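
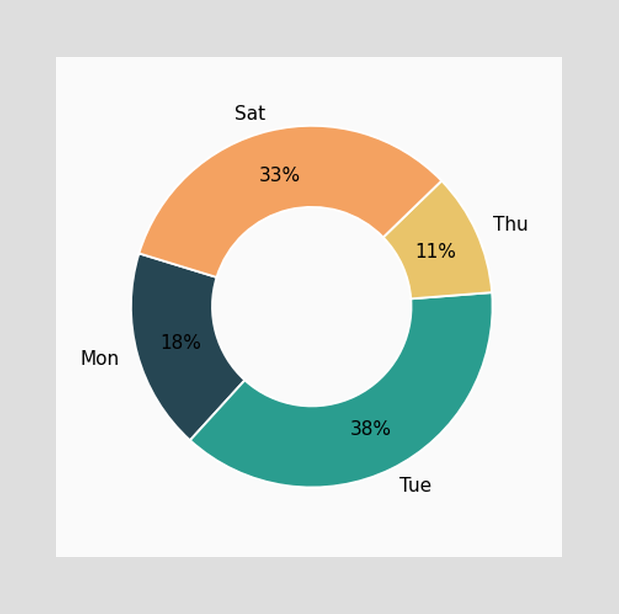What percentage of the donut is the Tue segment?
38%

The Tue segment takes up 38% of the ring.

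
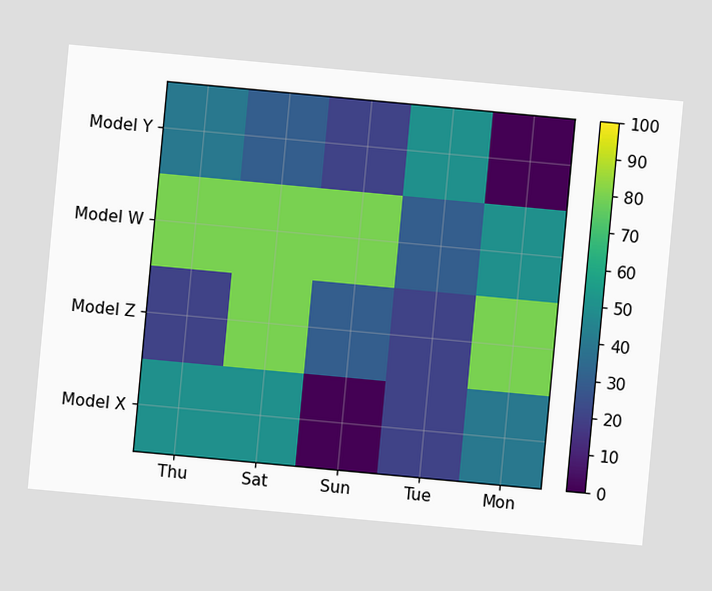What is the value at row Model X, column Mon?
40

The chart is tilted about 5° clockwise. Matching cell (Model X, Mon) against the colorbar gives 40.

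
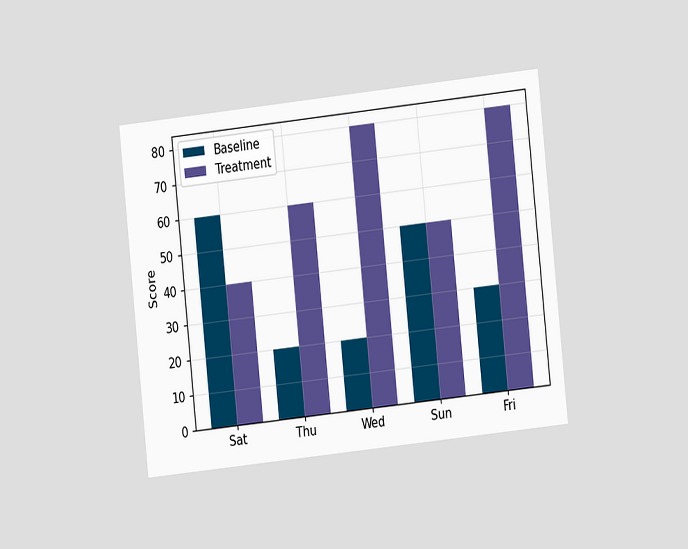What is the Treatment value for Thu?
60

The chart is tilted about 6° counter-clockwise and viewed at a slight angle. The Treatment bar at Thu reaches 60 on the y-axis.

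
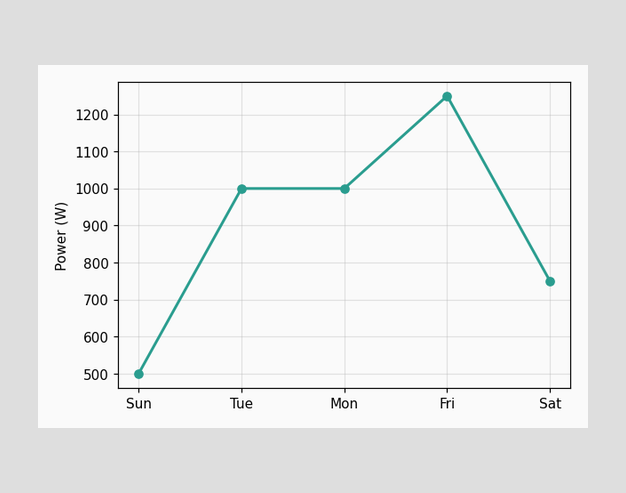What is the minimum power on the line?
500W

The lowest point is at Sun, and reading across to the y-axis gives 500W.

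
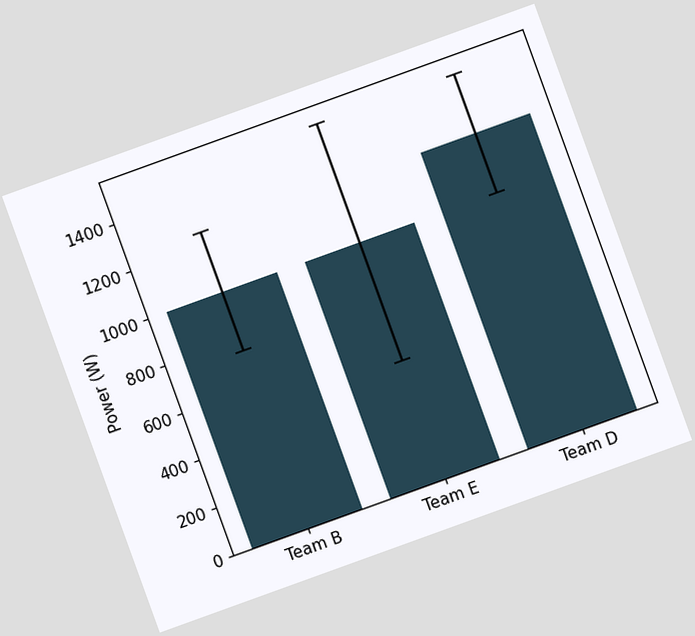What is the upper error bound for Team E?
The chart is tilted about 20° counter-clockwise. The Team E bar's upper whisker reaches 1500W.

1500W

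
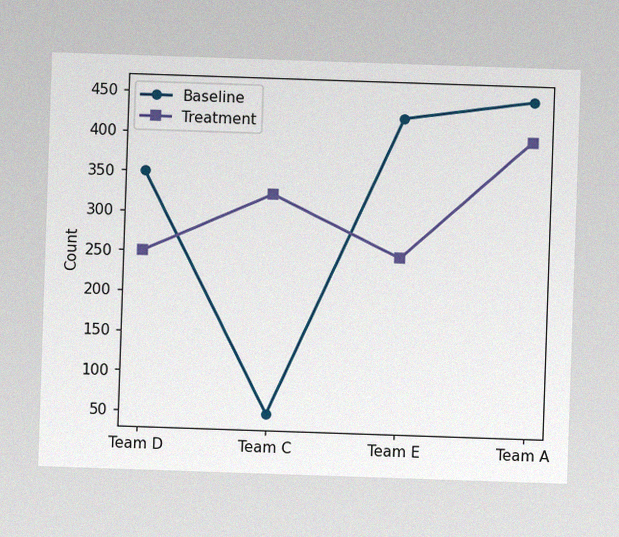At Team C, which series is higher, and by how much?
The image has some photo noise and uneven lighting. At Team C, Treatment sits above the other line by 275.

Treatment, by 275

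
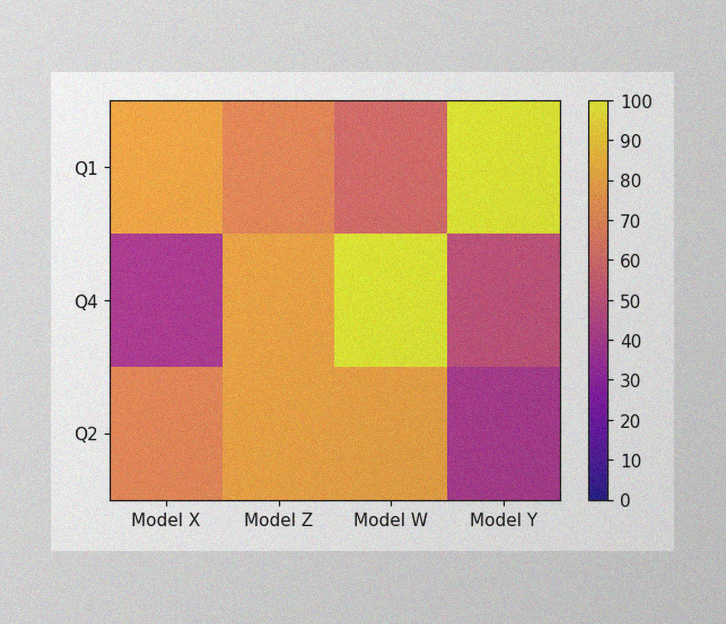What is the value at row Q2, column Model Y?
40

The image has some photo noise and uneven lighting. Matching cell (Q2, Model Y) against the colorbar gives 40.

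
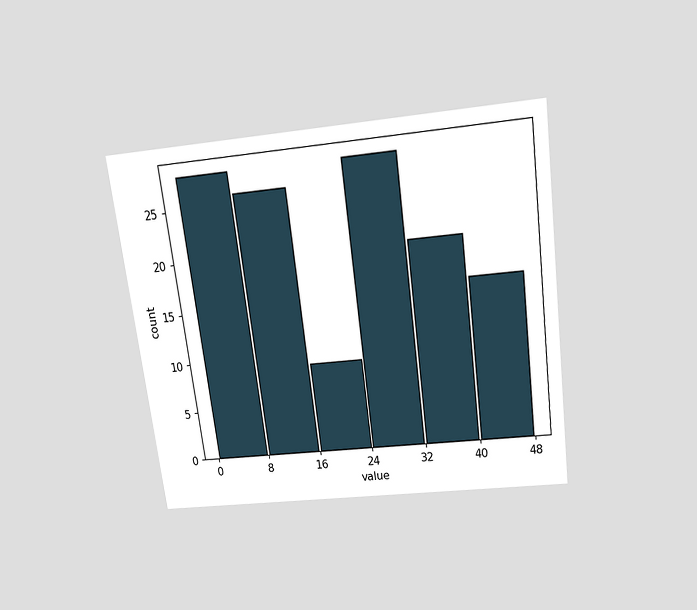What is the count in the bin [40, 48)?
The chart is tilted about 7° counter-clockwise and viewed slightly from above. The [40, 48) bin has height 16.

16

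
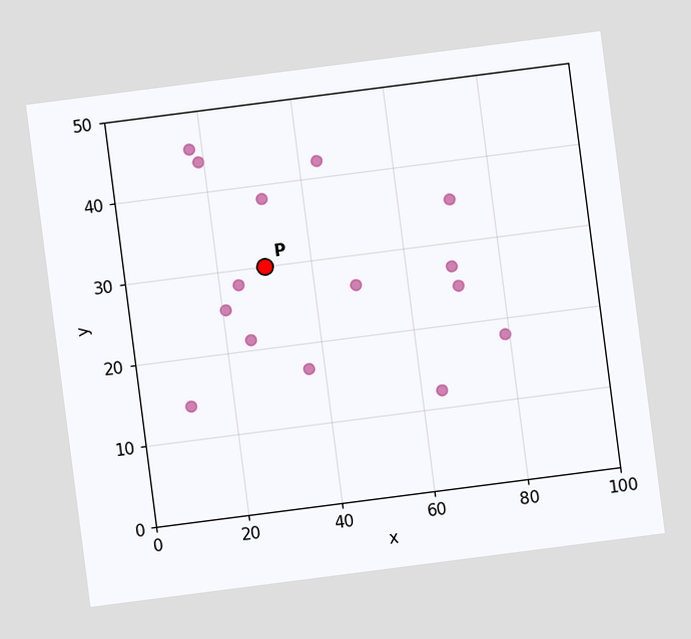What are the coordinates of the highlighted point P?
The chart is tilted about 7° counter-clockwise. Following the gridlines from P to each axis, P sits at (30, 30).

(30, 30)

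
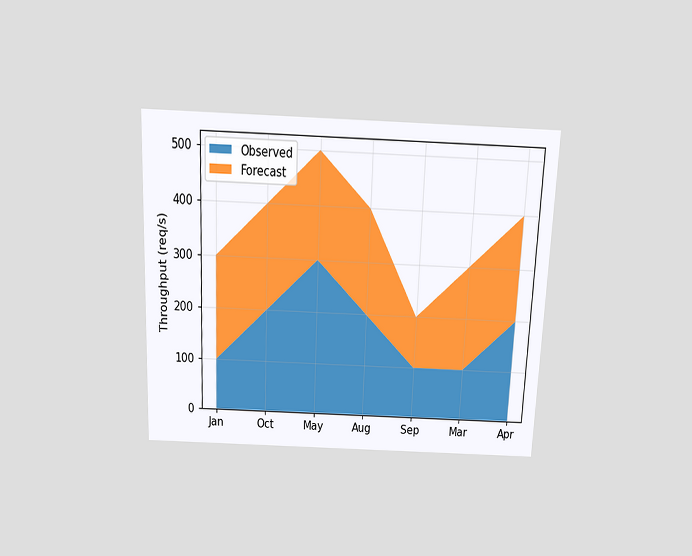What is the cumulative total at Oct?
The chart is tilted about 2° clockwise and viewed slightly from above. The stacked total at Oct reaches 400req/s.

400req/s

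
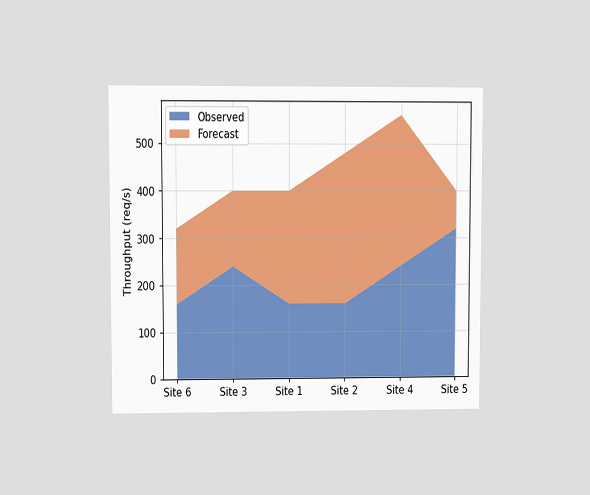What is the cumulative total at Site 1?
The chart is viewed at a slight angle. The stacked total at Site 1 reaches 400req/s.

400req/s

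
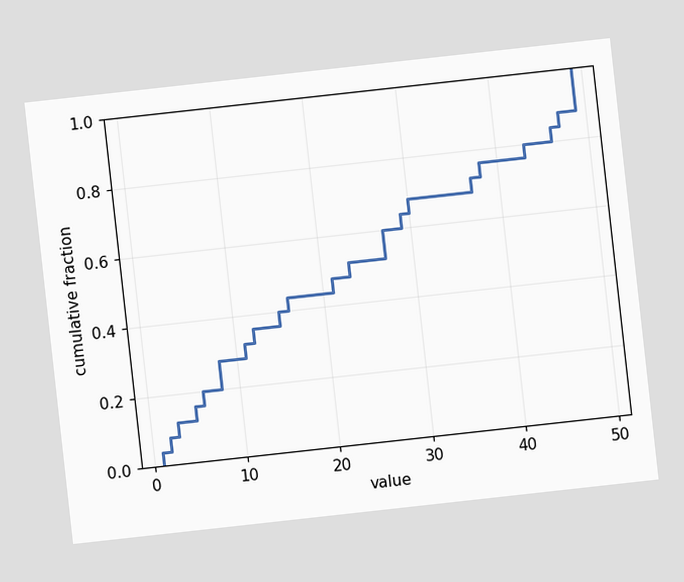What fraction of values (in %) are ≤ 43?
80%

The chart is tilted about 6° counter-clockwise. At x=43 the ECDF step is at 80%.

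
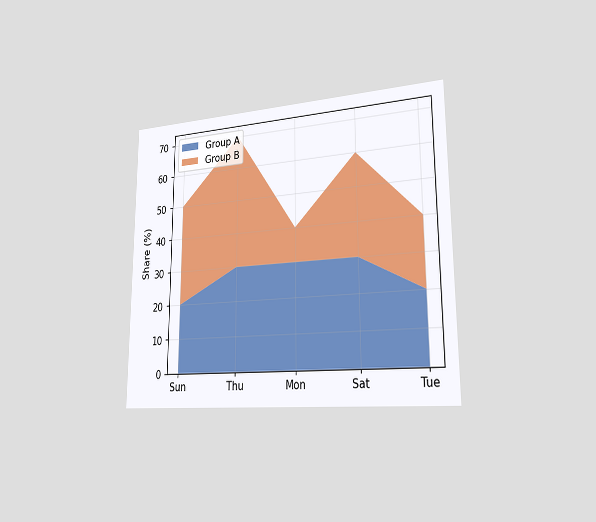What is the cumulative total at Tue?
The chart is viewed slightly from the right. The stacked total at Tue reaches 40%.

40%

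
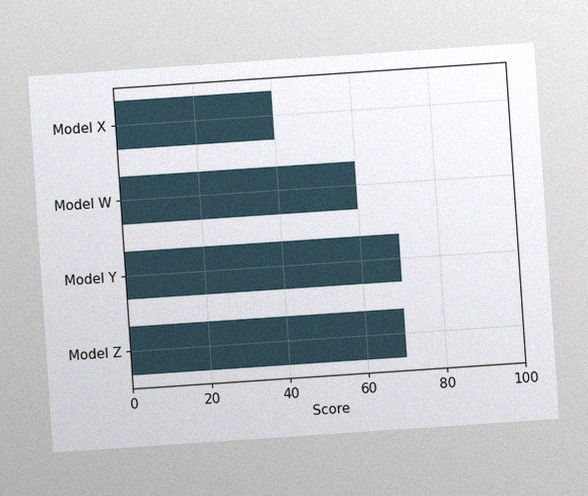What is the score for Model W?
60

The chart is tilted about 4° counter-clockwise, with some photo noise. Reading along the chart's x-axis, the Model W bar reaches 60.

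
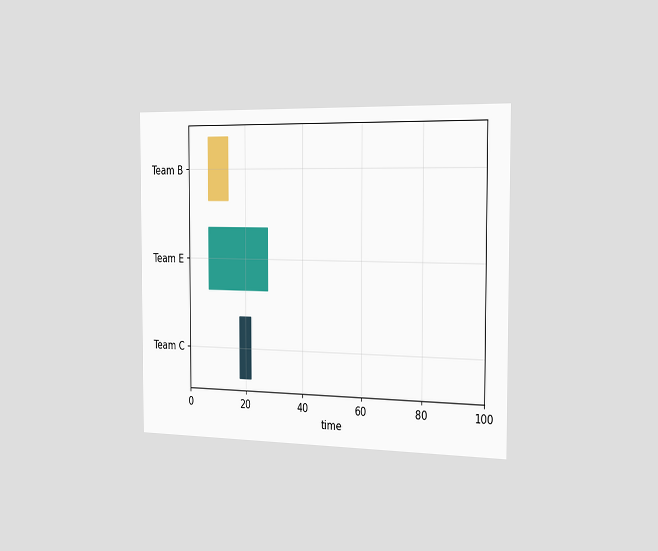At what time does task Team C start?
The chart is viewed slightly from the right. The Team C bar begins at t=18.

18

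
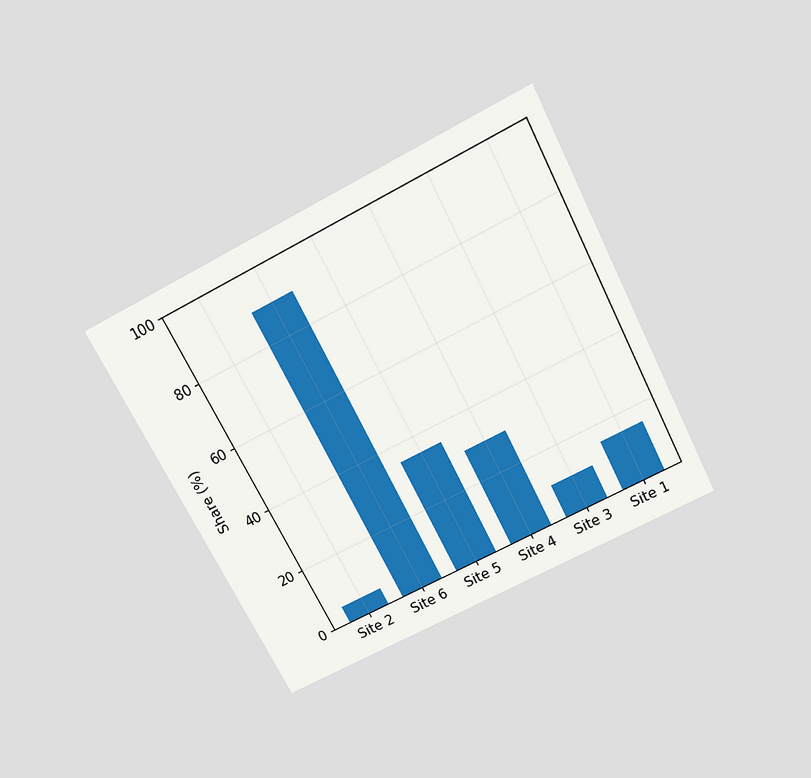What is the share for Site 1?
The chart is tilted about 27° counter-clockwise and viewed slightly from above. Reading along the chart's y-axis, the Site 1 bar reaches 15%.

15%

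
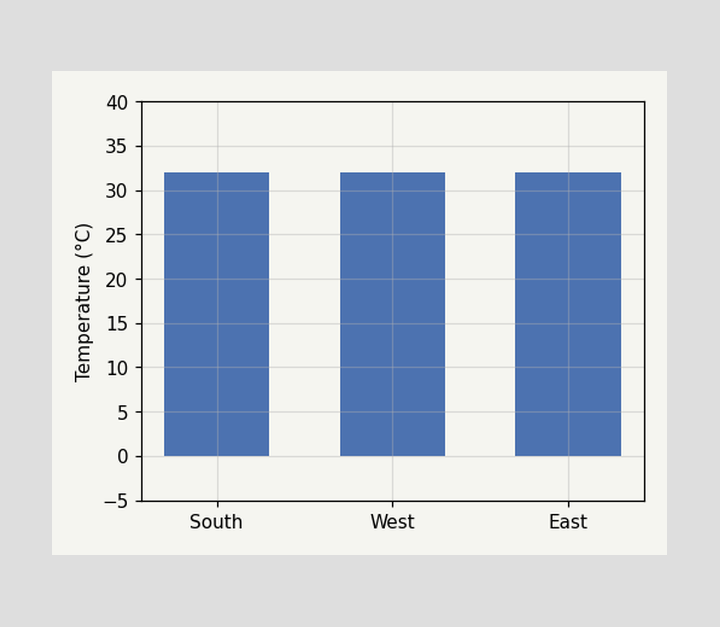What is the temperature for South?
32°C

Reading along the chart's y-axis, the South bar reaches 32°C.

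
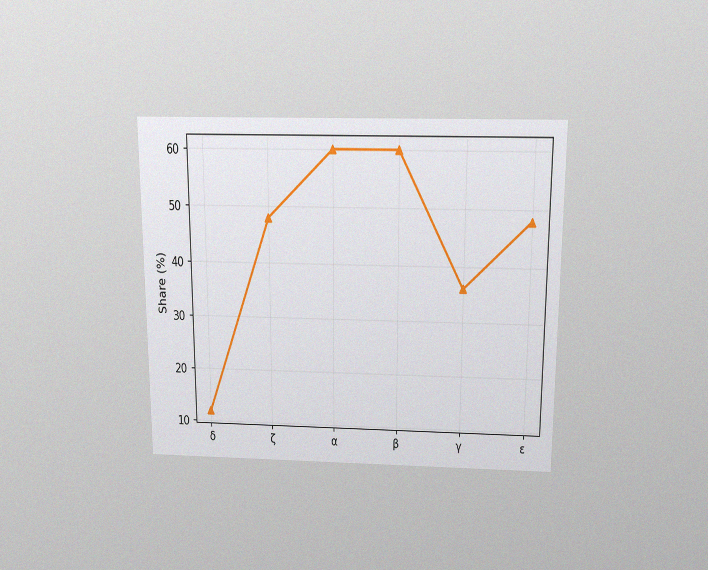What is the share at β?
The chart is viewed slightly from above, with some photo noise. At β, the line is at 60%.

60%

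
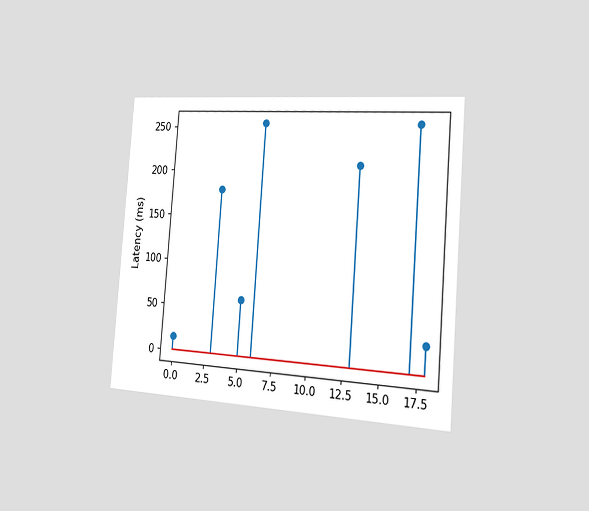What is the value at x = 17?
The chart is tilted about 4° clockwise and viewed slightly from the right. The stem at x=17 reaches 255ms.

255ms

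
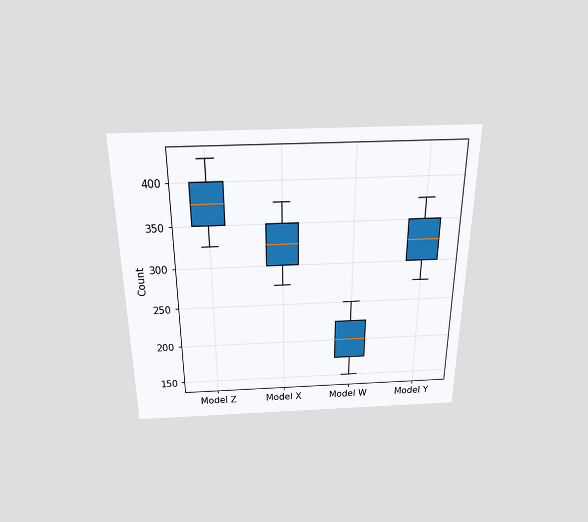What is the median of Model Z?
The chart is viewed slightly from above. The median line in the Model Z box sits at 375.

375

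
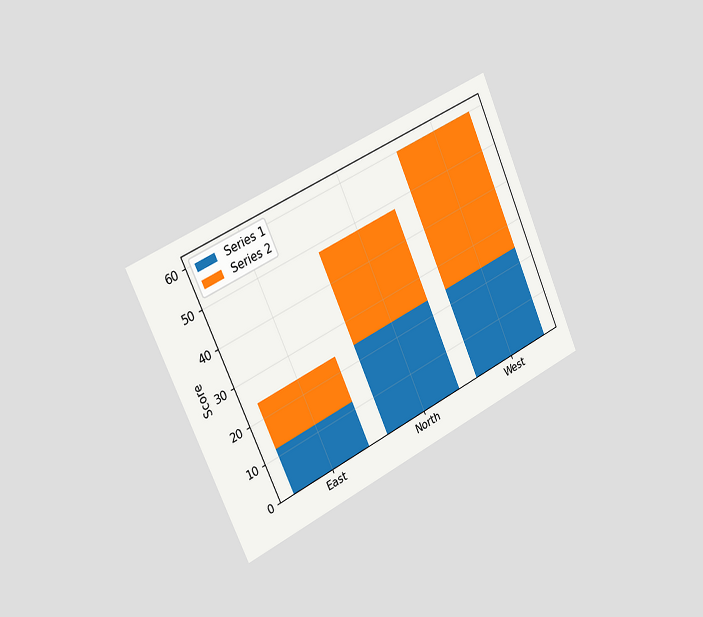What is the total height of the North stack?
48

The chart is tilted about 24° counter-clockwise and viewed slightly from the left. The North stack's top reaches 48 on the y-axis.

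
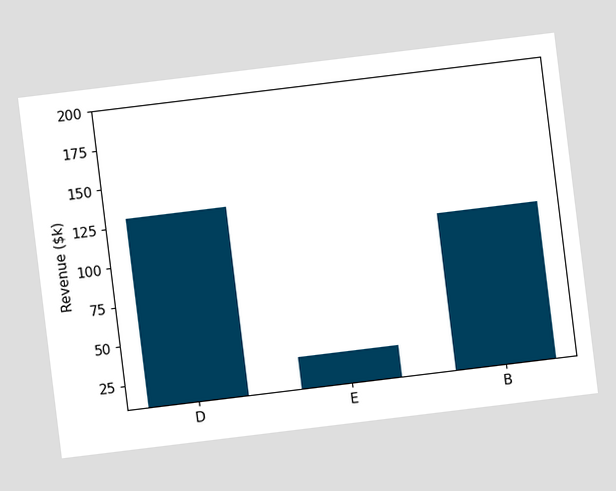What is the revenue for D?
$130k

The chart is tilted about 7° counter-clockwise. Reading along the chart's y-axis, the D bar reaches $130k.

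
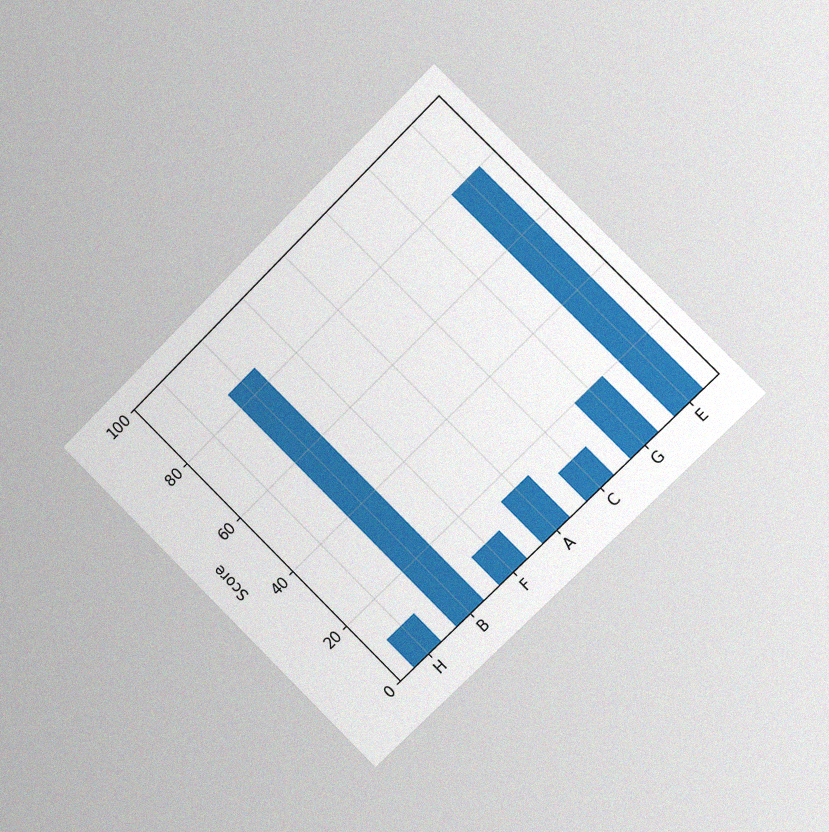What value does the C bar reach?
10

The chart is tilted about 45° counter-clockwise and viewed slightly from the right, with some photo noise. Reading along the chart's y-axis, the C bar reaches 10.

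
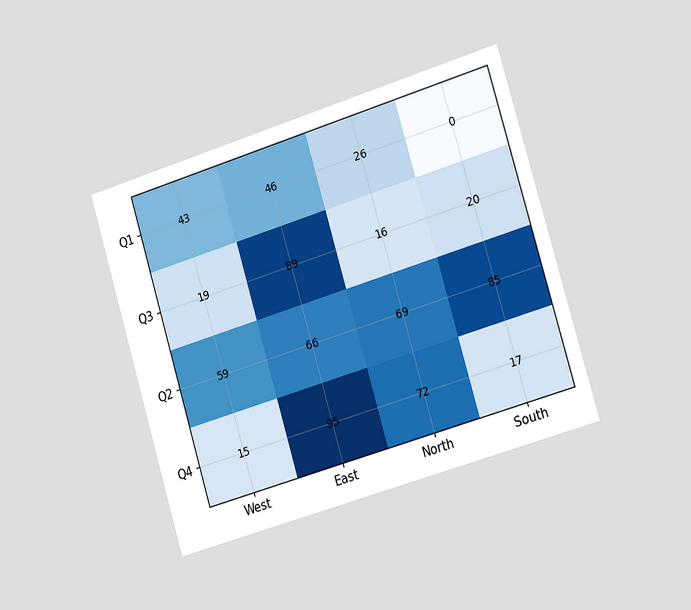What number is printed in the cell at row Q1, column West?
The chart is tilted about 17° counter-clockwise and viewed slightly from the right. The (Q1, West) cell reads 43.

43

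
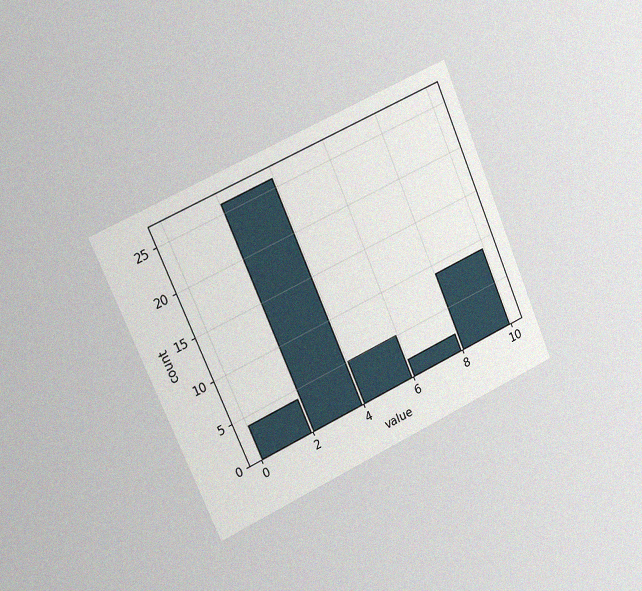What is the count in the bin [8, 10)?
9

The chart is tilted about 23° counter-clockwise and viewed slightly from the left, with some photo noise. The [8, 10) bin has height 9.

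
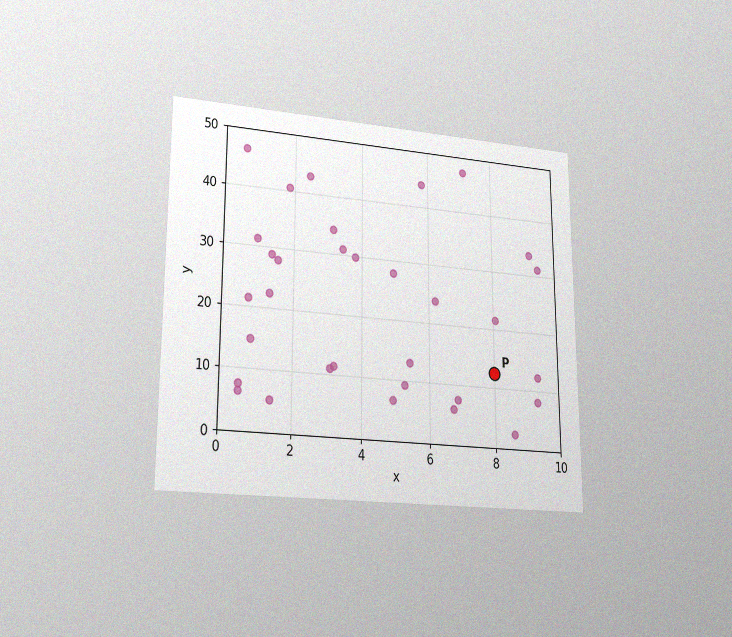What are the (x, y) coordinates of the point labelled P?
The chart is viewed at a slight angle, with some photo noise. Following the gridlines from P to each axis, P sits at (8, 12.5).

(8, 12.5)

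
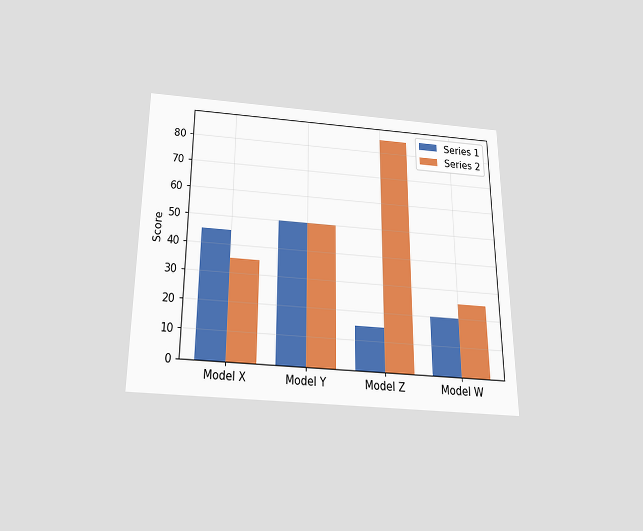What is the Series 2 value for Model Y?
50

The chart is viewed slightly from below. The Series 2 bar at Model Y reaches 50 on the y-axis.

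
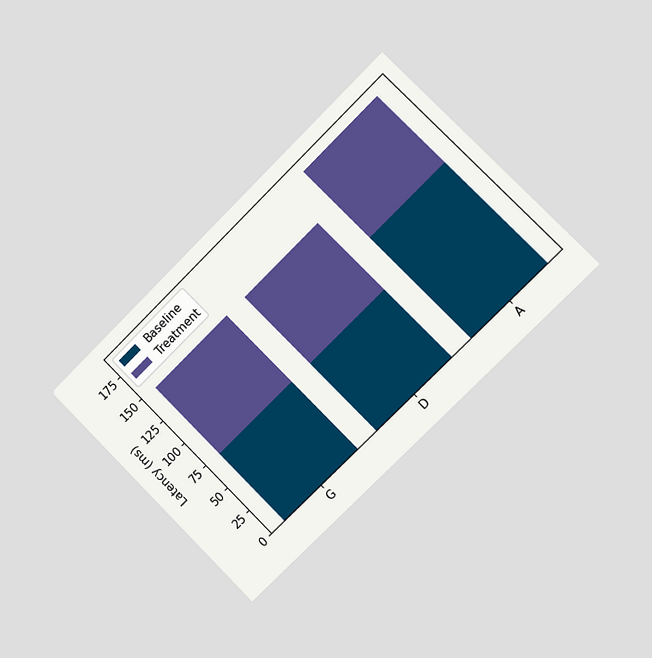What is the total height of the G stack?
148ms

The chart is tilted about 45° counter-clockwise and viewed slightly from the right. The G stack's top reaches 148ms on the y-axis.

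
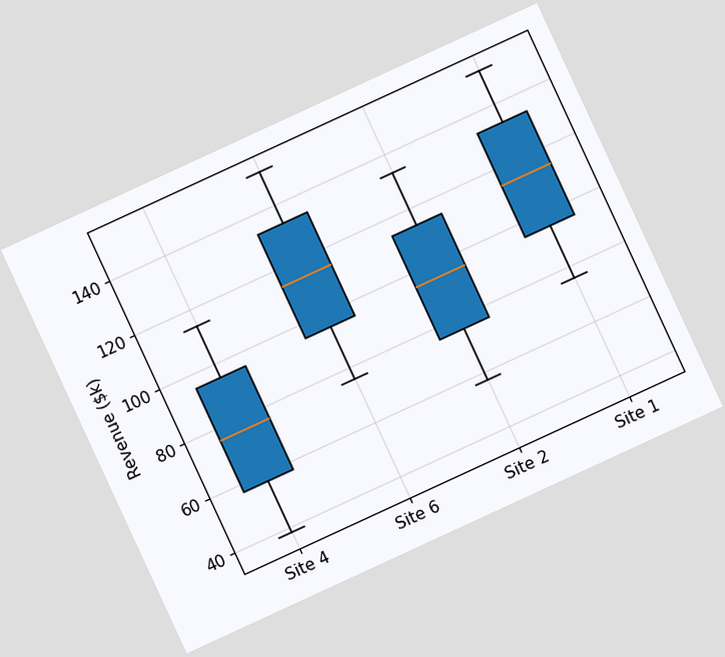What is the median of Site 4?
$76k

The chart is tilted about 25° counter-clockwise. The median line in the Site 4 box sits at $76k.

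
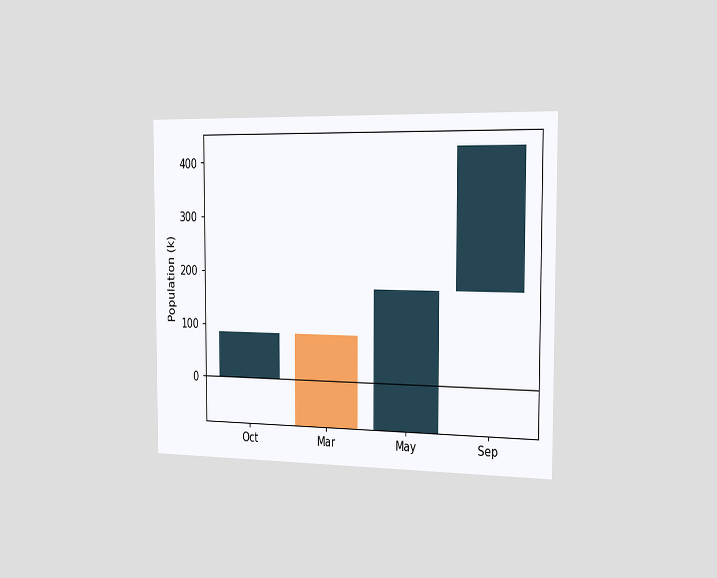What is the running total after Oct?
85k

The chart is viewed slightly from the right. After Oct the running total reaches 85k.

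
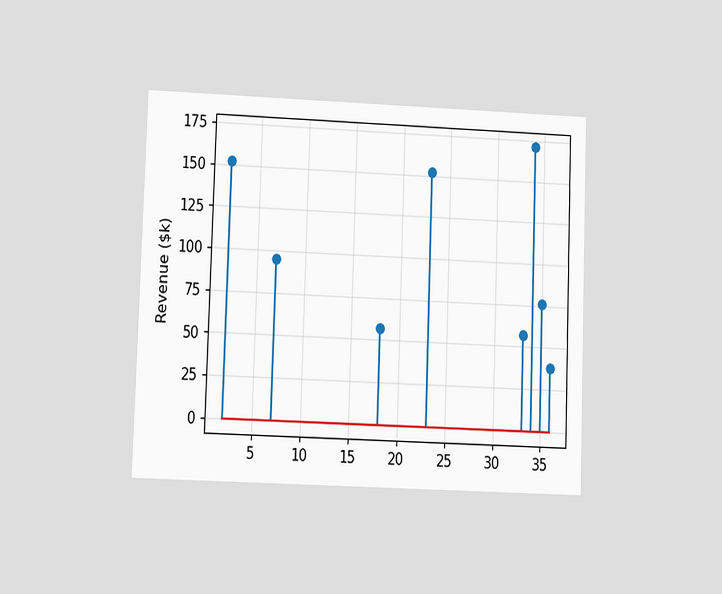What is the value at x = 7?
The chart is viewed at a slight angle. The stem at x=7 reaches $95k.

$95k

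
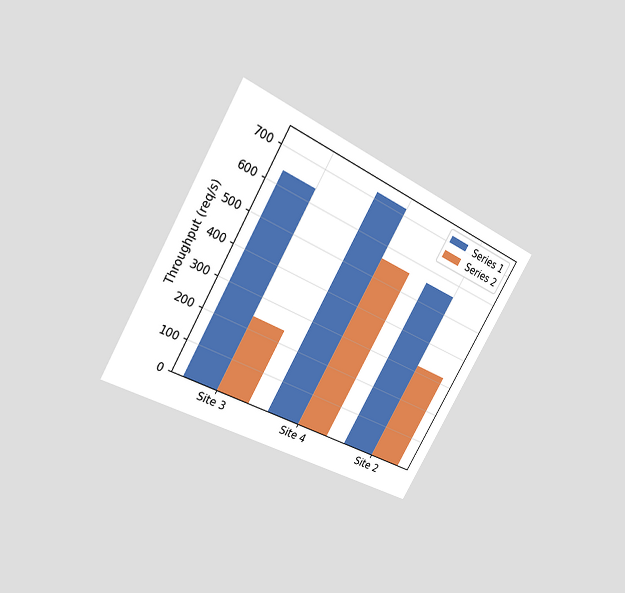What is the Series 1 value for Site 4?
The chart is tilted about 30° clockwise and viewed at a slight angle. The Series 1 bar at Site 4 reaches 720req/s on the y-axis.

720req/s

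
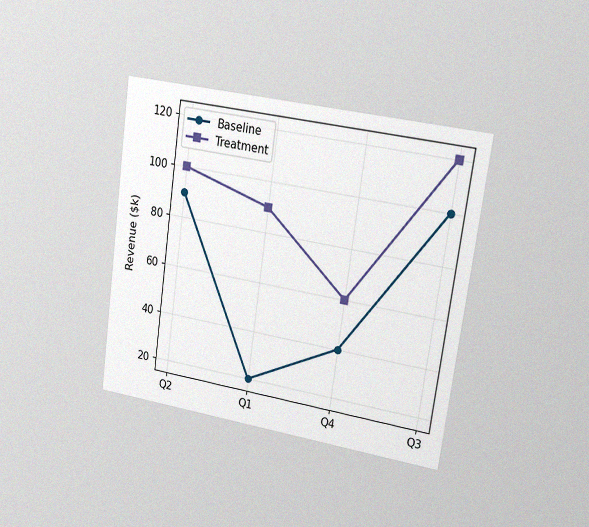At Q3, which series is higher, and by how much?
The chart is tilted about 8° clockwise and viewed slightly from the right, with some photo noise. At Q3, Treatment sits above the other line by $20k.

Treatment, by $20k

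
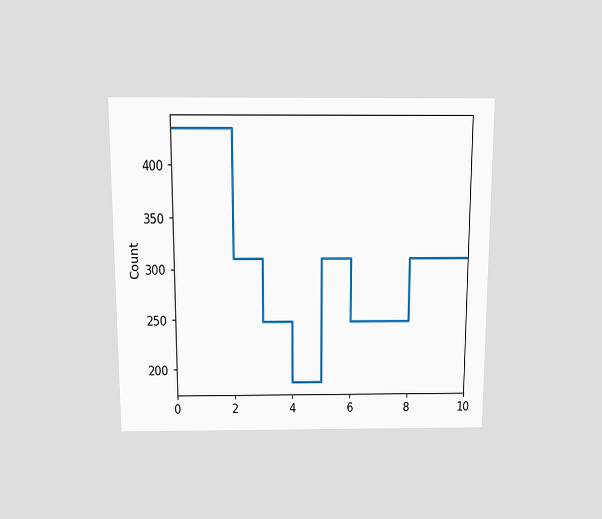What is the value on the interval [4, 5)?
The chart is viewed slightly from above. On [4, 5) the step sits at 186.

186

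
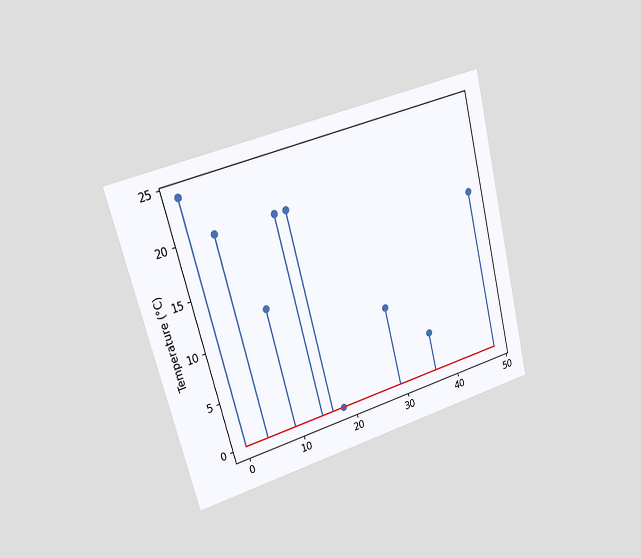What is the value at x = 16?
20°C

The chart is tilted about 15° counter-clockwise and viewed slightly from the left. The stem at x=16 reaches 20°C.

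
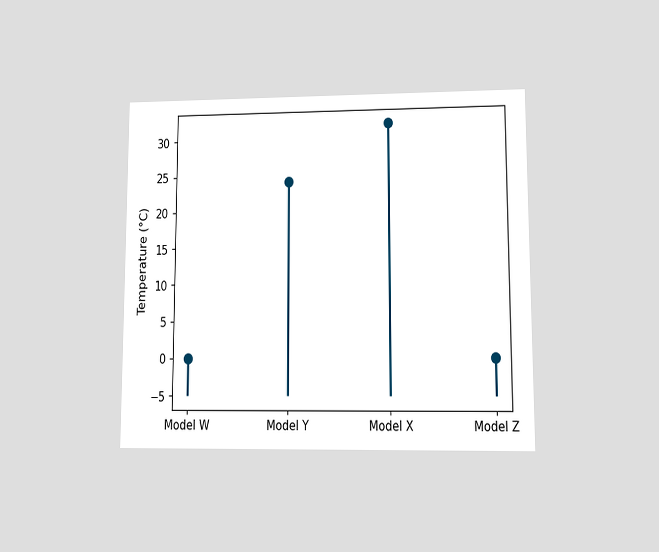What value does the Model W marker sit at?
The chart is viewed at a slight angle. The Model W marker sits at 0°C.

0°C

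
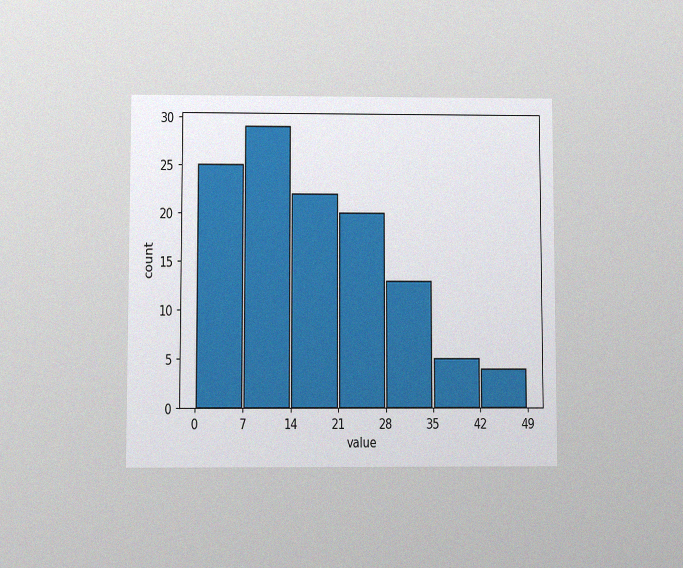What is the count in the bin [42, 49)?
The chart is viewed at a slight angle, with some photo noise. The [42, 49) bin has height 4.

4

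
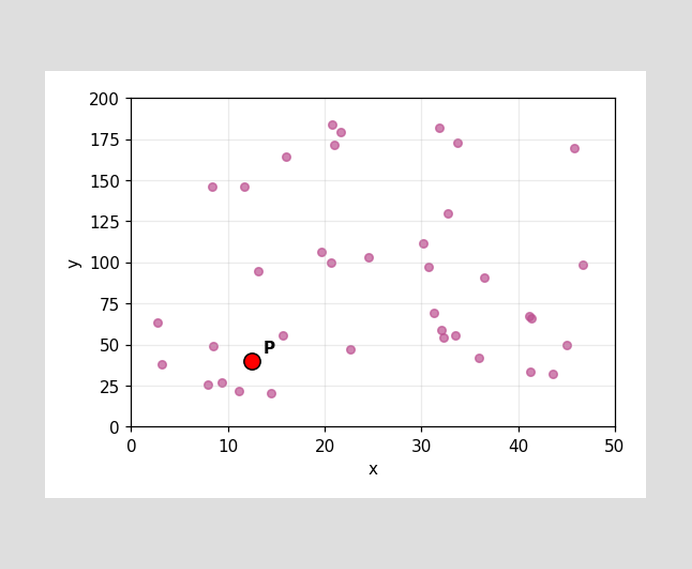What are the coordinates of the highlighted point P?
Following the gridlines from P to each axis, P sits at (12.5, 40).

(12.5, 40)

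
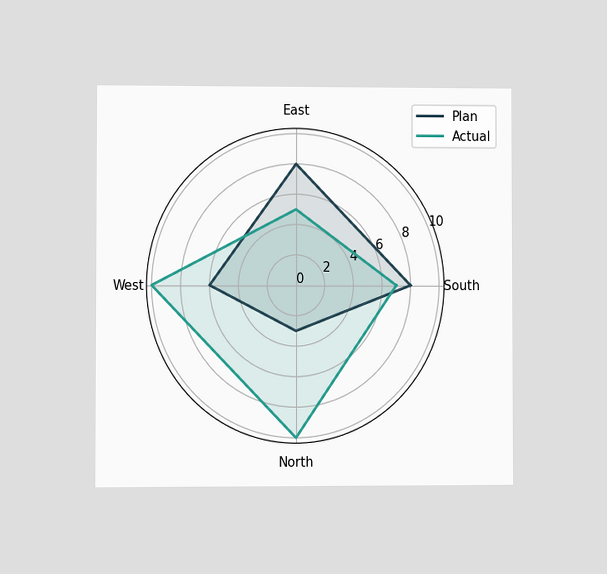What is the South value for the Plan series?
The chart is viewed at a slight angle. On the South axis, Plan reaches 8.

8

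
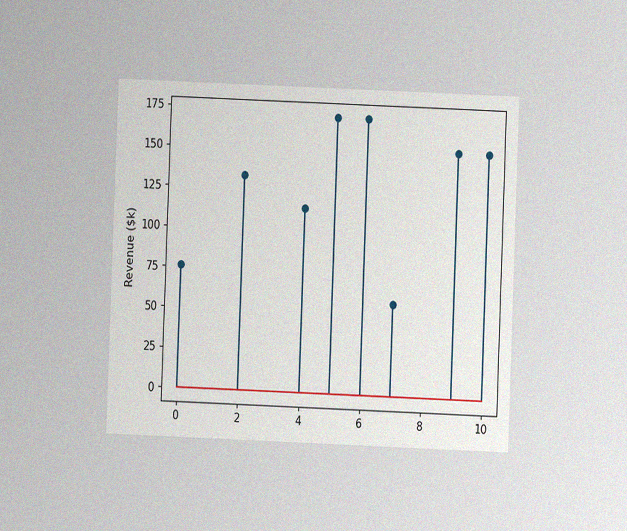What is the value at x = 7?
$57k

The chart is tilted about 2° clockwise and viewed at a slight angle, with some photo noise. The stem at x=7 reaches $57k.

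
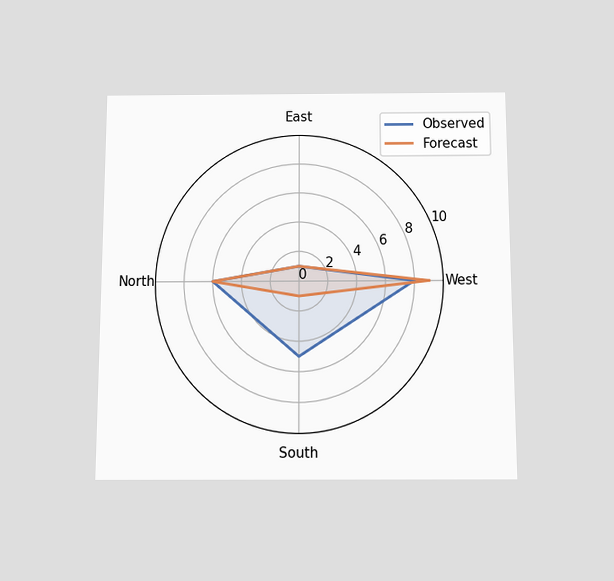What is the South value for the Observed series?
5

The chart is viewed slightly from below. On the South axis, Observed reaches 5.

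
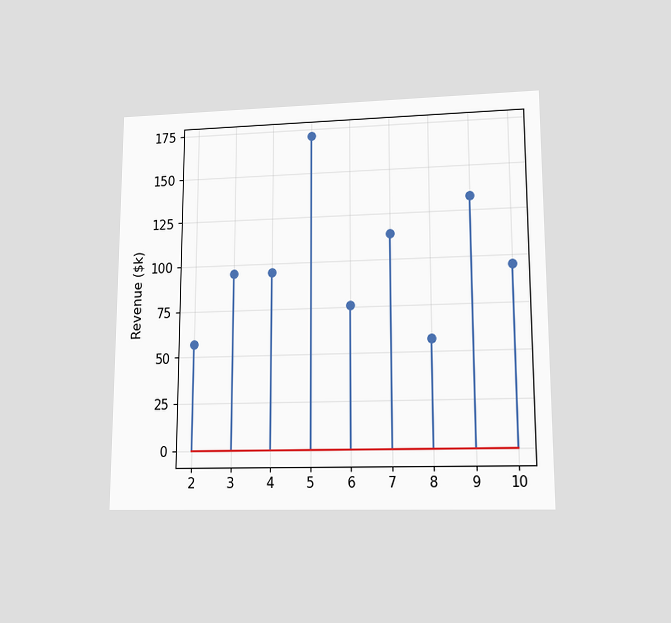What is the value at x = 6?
The chart is viewed at a slight angle. The stem at x=6 reaches $76k.

$76k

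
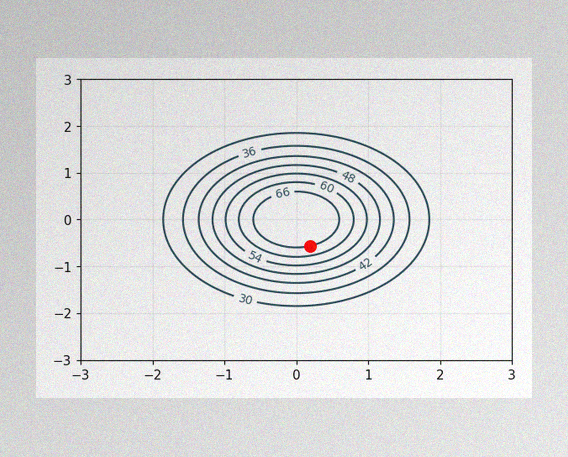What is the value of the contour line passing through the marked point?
66

The image has some photo noise and uneven lighting. The marked point sits on the contour labelled 66.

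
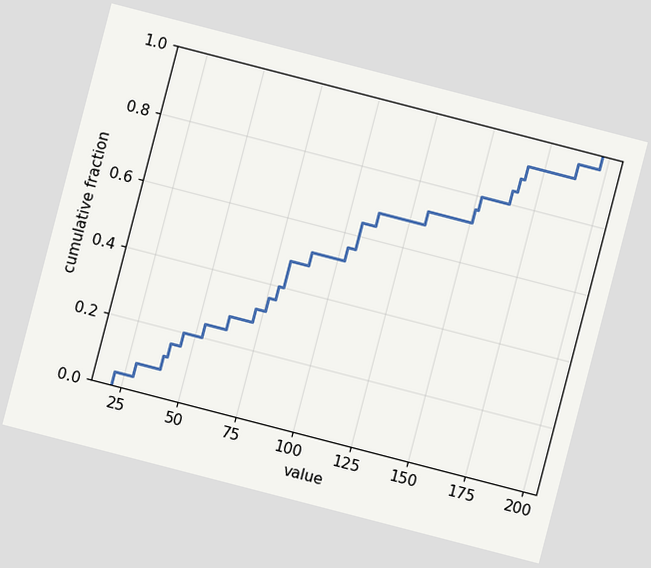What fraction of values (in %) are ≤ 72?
The chart is tilted about 15° clockwise. At x=72 the ECDF step is at 32%.

32%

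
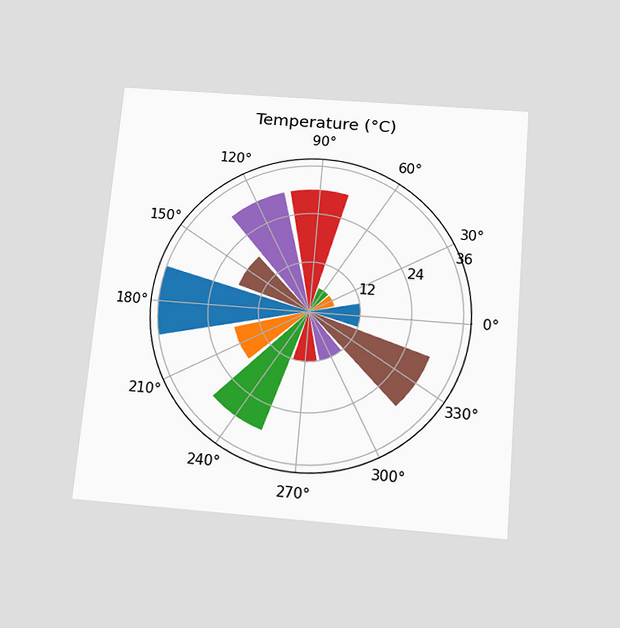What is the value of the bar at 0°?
12°C

The chart is tilted about 5° clockwise and viewed slightly from below. The bar at 0° reaches 12°C on the radial axis.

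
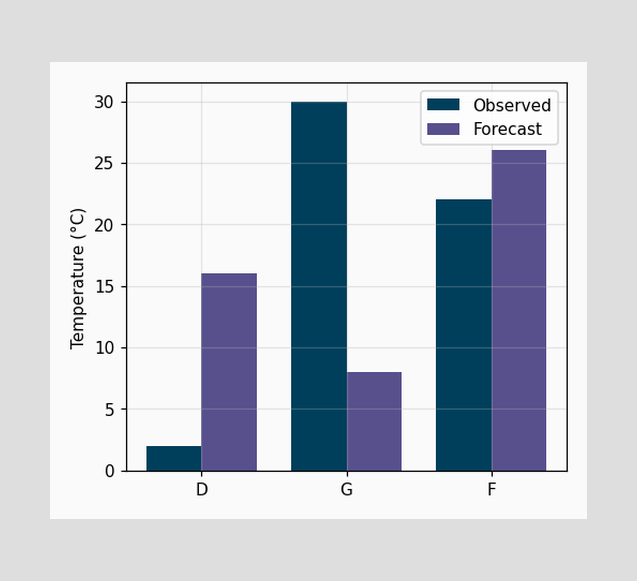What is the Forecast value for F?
The Forecast bar at F reaches 26°C on the y-axis.

26°C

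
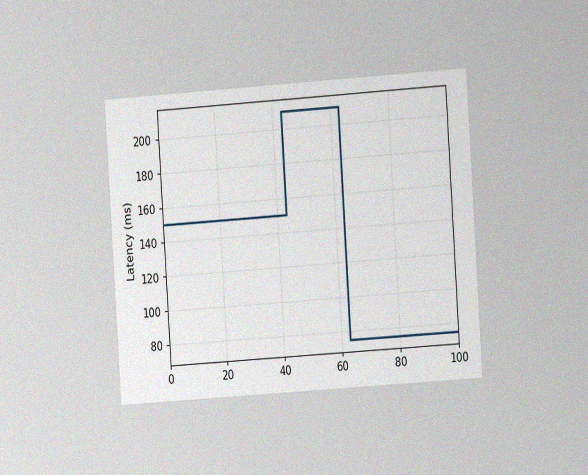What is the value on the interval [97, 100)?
75ms

The chart is tilted about 4° counter-clockwise and viewed slightly from the right, with some photo noise. On [97, 100) the step sits at 75ms.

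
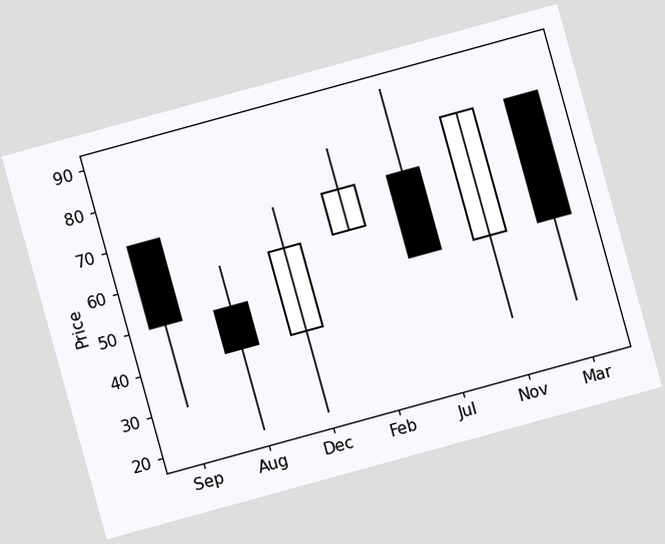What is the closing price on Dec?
60

The chart is tilted about 15° counter-clockwise. The Dec candle closes at 60.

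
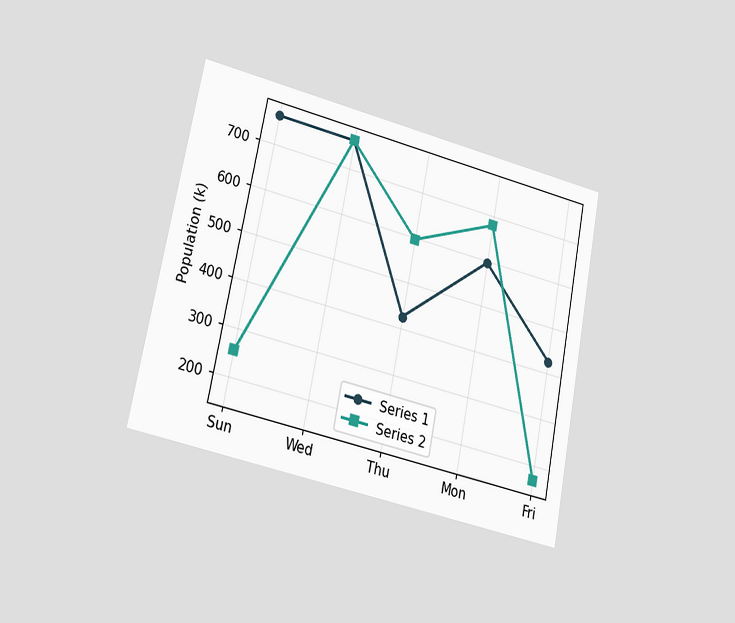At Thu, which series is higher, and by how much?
Series 2, by 170k

The chart is tilted about 11° clockwise and viewed at a slight angle. At Thu, Series 2 sits above the other line by 170k.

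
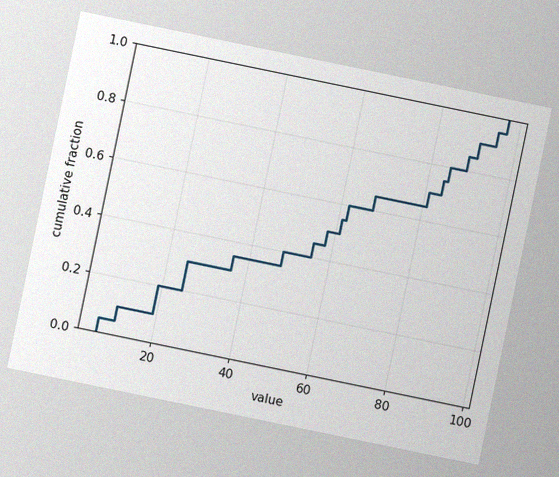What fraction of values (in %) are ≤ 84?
The chart is tilted about 12° clockwise, with some photo noise. At x=84 the ECDF step is at 75%.

75%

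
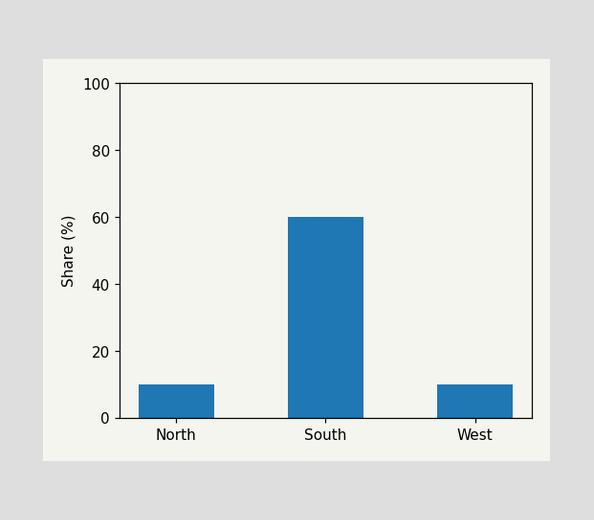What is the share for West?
10%

Reading along the chart's y-axis, the West bar reaches 10%.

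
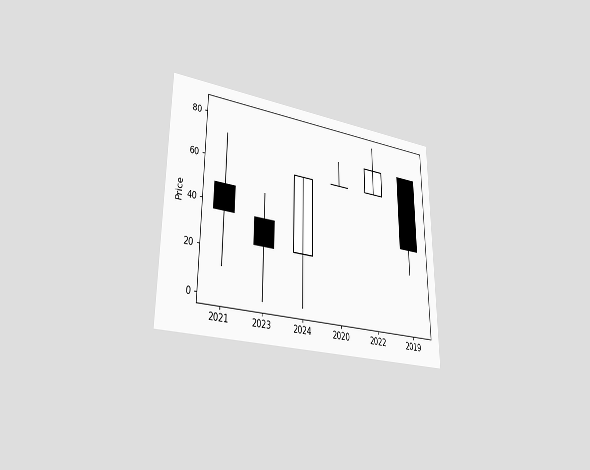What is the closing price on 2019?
The chart is viewed slightly from the left. The 2019 candle closes at 36.

36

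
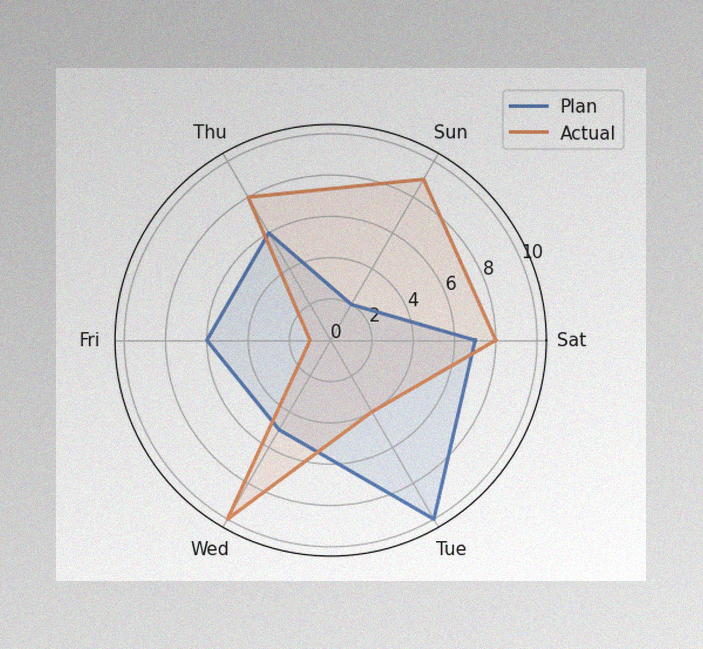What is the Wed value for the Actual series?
10

The image has some photo noise and uneven lighting. On the Wed axis, Actual reaches 10.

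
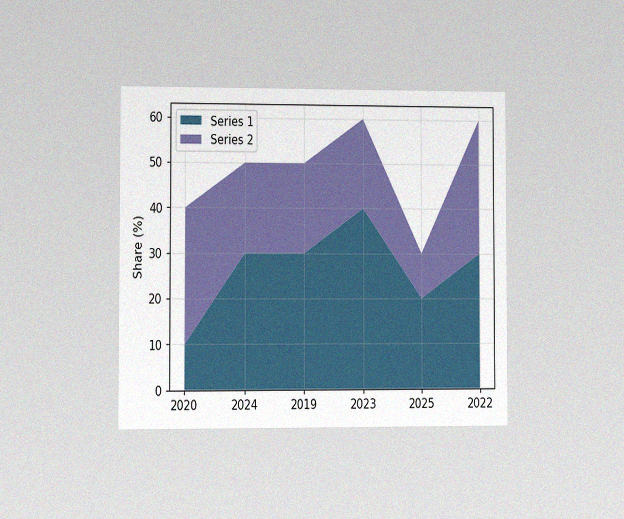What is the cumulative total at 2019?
The chart is viewed at a slight angle, with some photo noise. The stacked total at 2019 reaches 50%.

50%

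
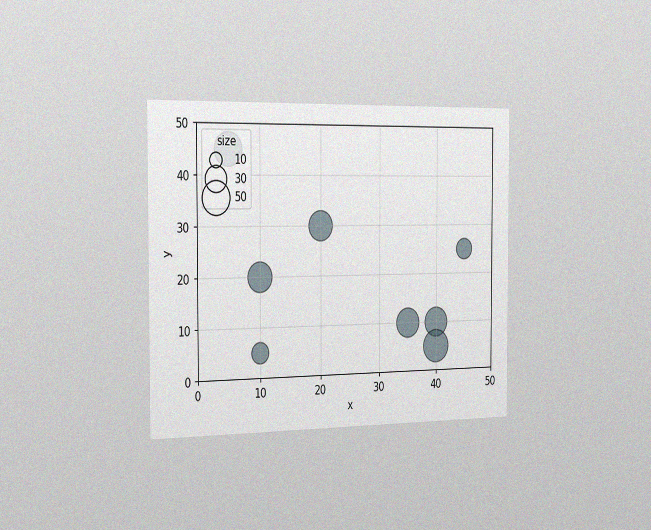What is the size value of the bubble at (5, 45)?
50

The chart is viewed slightly from the left, with some photo noise. Matching the bubble at (5, 45) against the size legend gives 50.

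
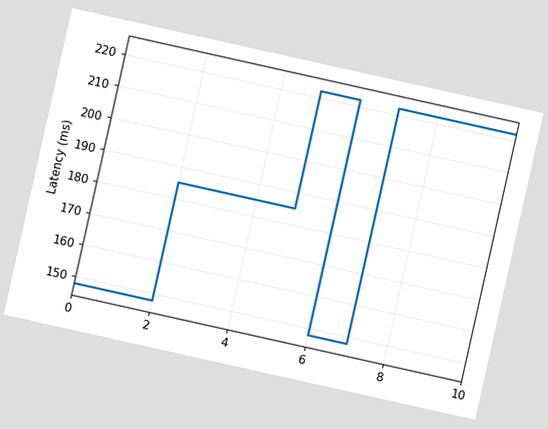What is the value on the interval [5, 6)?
222ms

The chart is tilted about 13° clockwise. On [5, 6) the step sits at 222ms.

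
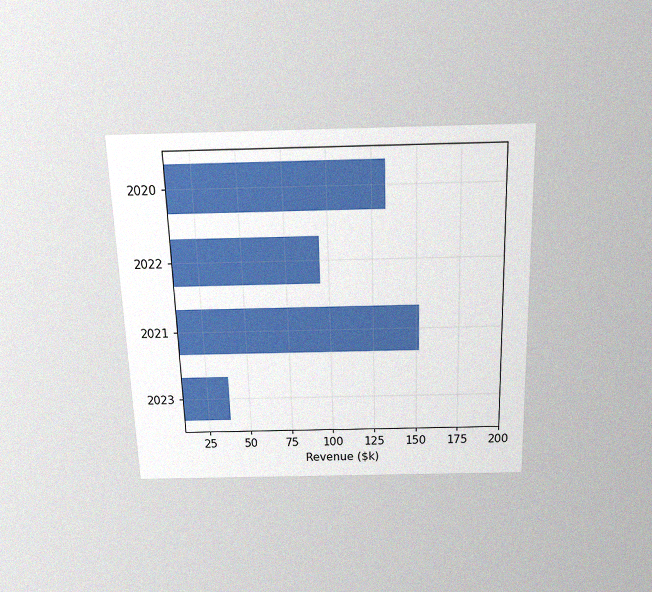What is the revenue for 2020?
The chart is viewed slightly from above, with some photo noise. Reading along the chart's x-axis, the 2020 bar reaches $133k.

$133k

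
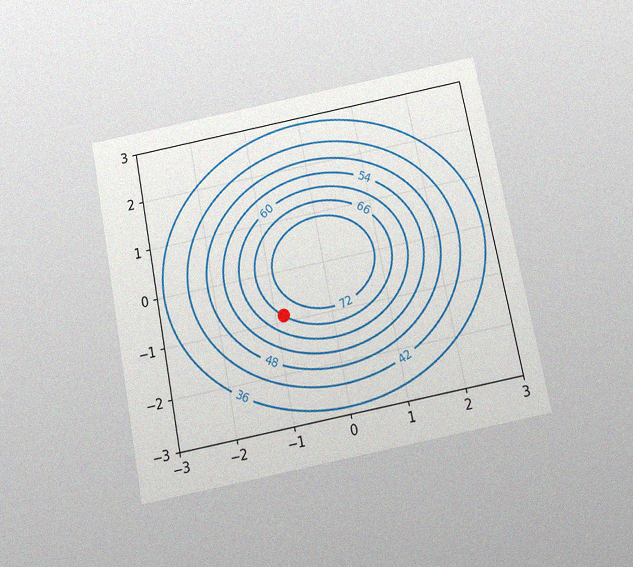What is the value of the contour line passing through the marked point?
66

The chart is tilted about 11° counter-clockwise and viewed slightly from below, with some photo noise. The marked point sits on the contour labelled 66.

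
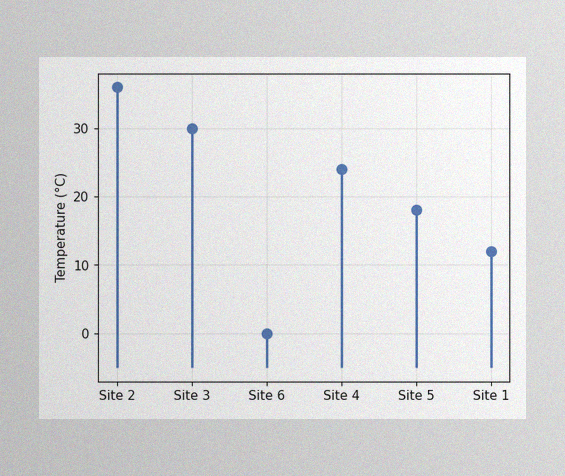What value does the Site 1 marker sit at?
12°C

The image has some photo noise and uneven lighting. The Site 1 marker sits at 12°C.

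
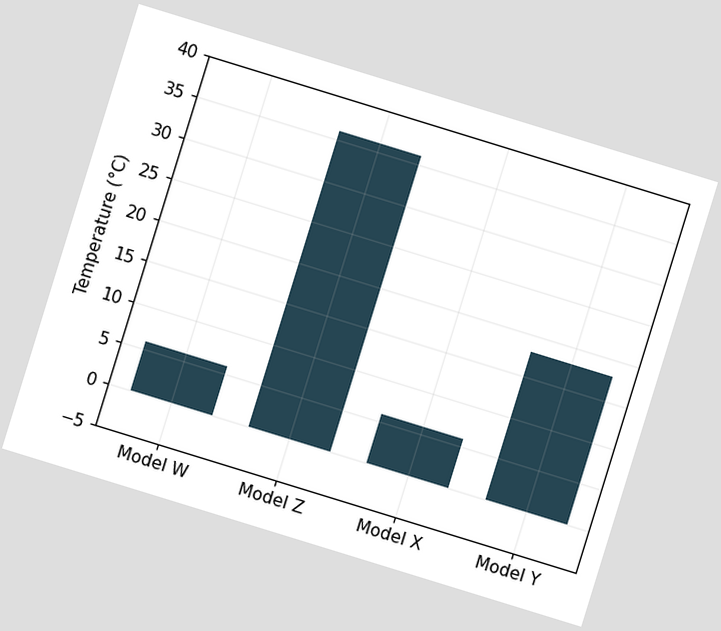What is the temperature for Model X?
6°C

The chart is tilted about 17° clockwise. Reading along the chart's y-axis, the Model X bar reaches 6°C.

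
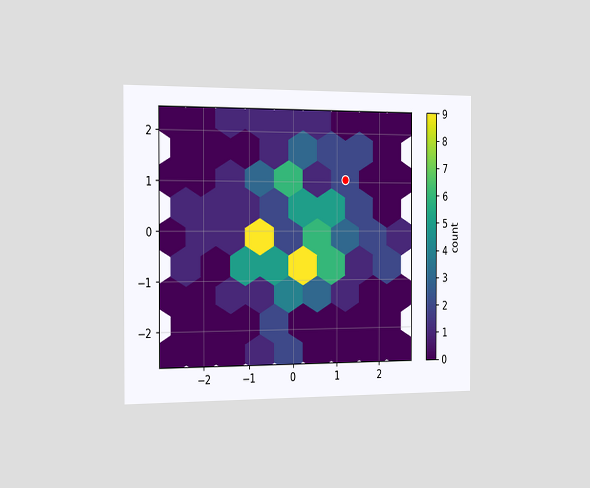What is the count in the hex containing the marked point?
The chart is viewed slightly from the left. The marked hex reads 2 on the colorbar.

2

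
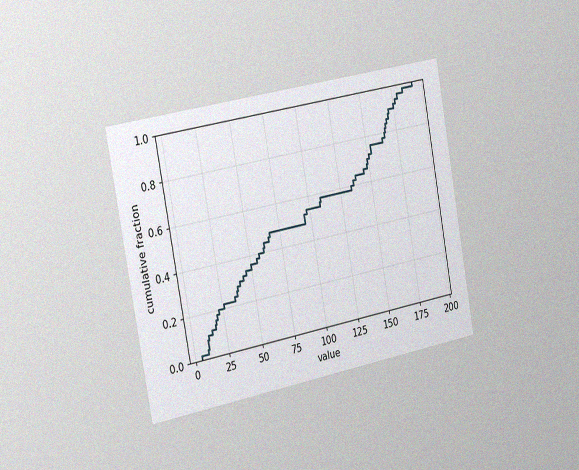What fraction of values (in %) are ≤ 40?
The chart is tilted about 10° counter-clockwise and viewed slightly from the left, with some photo noise. At x=40 the ECDF step is at 30%.

30%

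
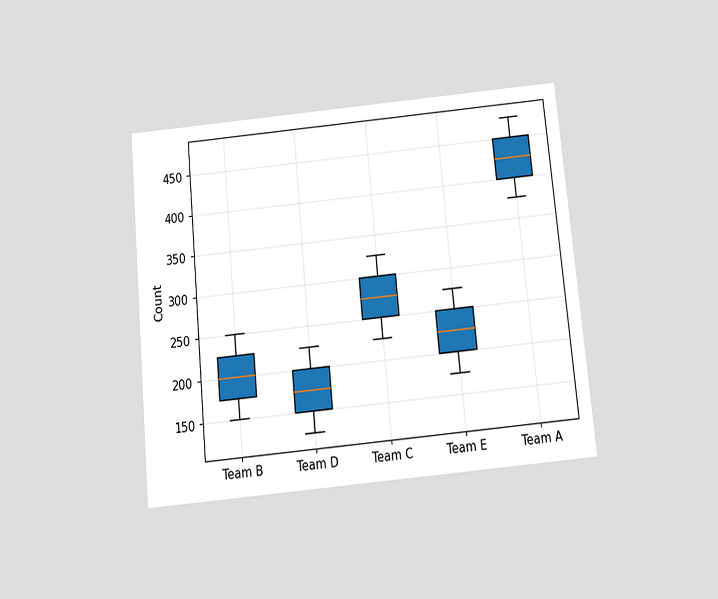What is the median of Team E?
The chart is tilted about 5° counter-clockwise and viewed slightly from below. The median line in the Team E box sits at 225.

225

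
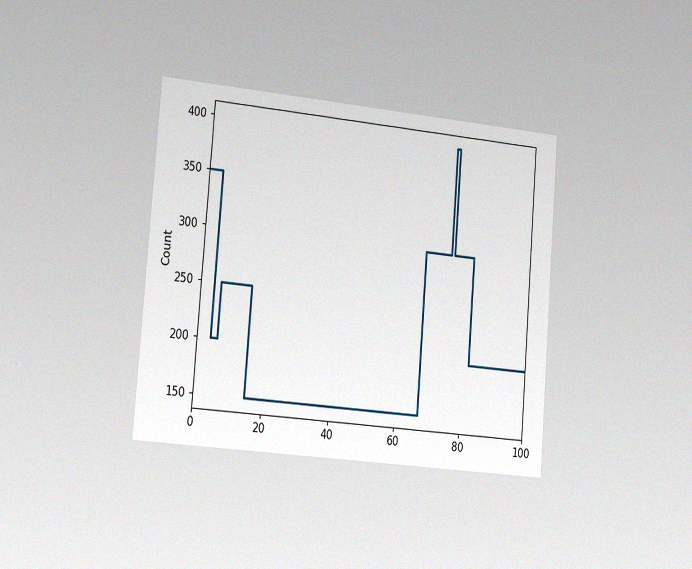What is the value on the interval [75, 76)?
The chart is tilted about 5° clockwise and viewed slightly from the left, with some photo noise. On [75, 76) the step sits at 400.

400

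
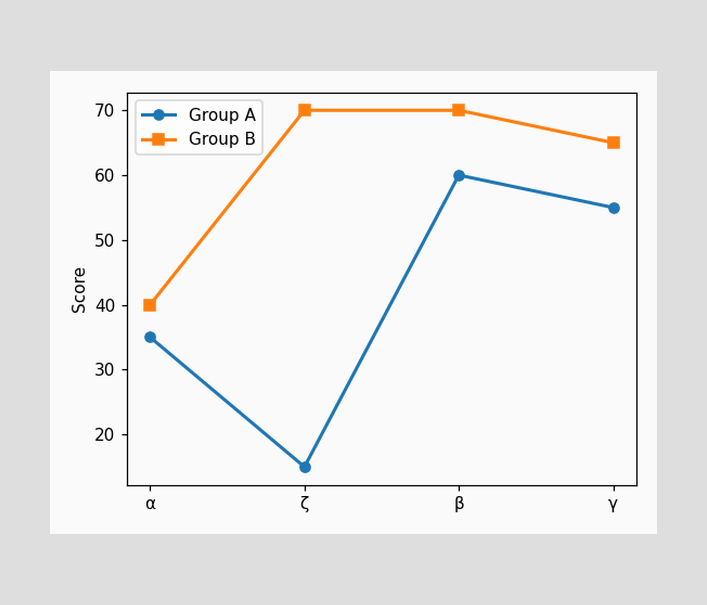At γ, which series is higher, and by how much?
Group B, by 10

At γ, Group B sits above the other line by 10.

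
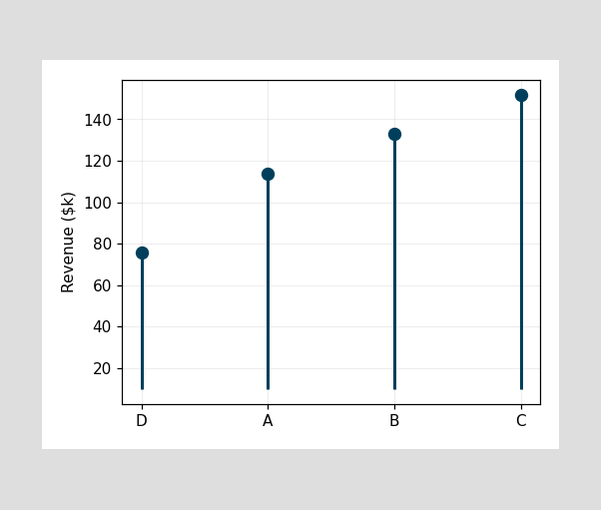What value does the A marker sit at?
The A marker sits at $114k.

$114k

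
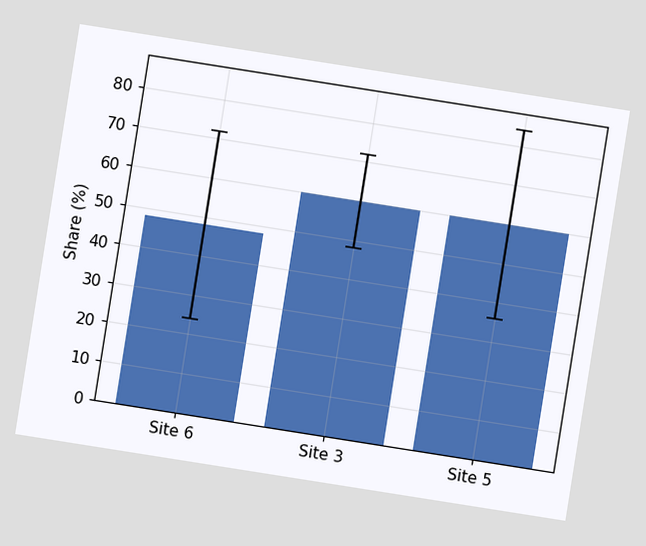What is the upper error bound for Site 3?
The chart is tilted about 9° clockwise. The Site 3 bar's upper whisker reaches 72%.

72%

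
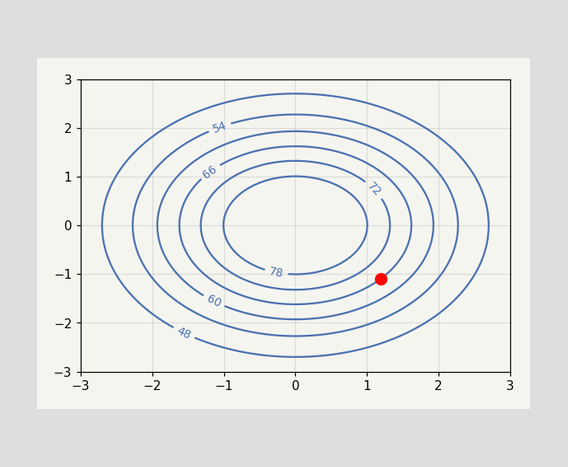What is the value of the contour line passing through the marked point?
The marked point sits on the contour labelled 66.

66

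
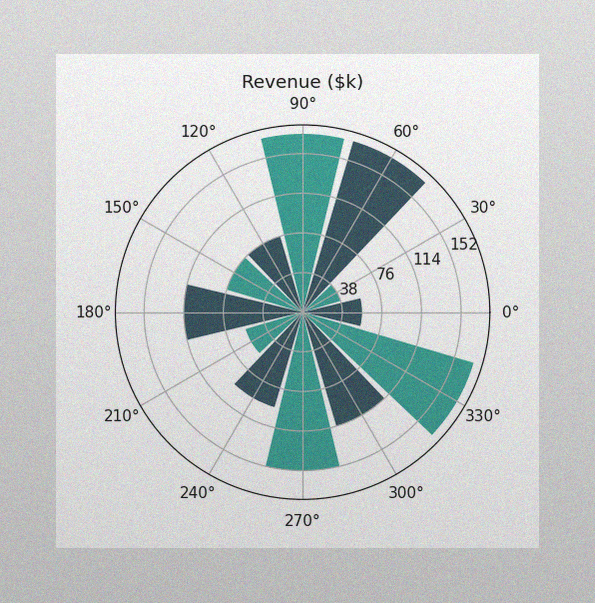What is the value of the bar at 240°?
$95k

The image has some photo noise and uneven lighting. The bar at 240° reaches $95k on the radial axis.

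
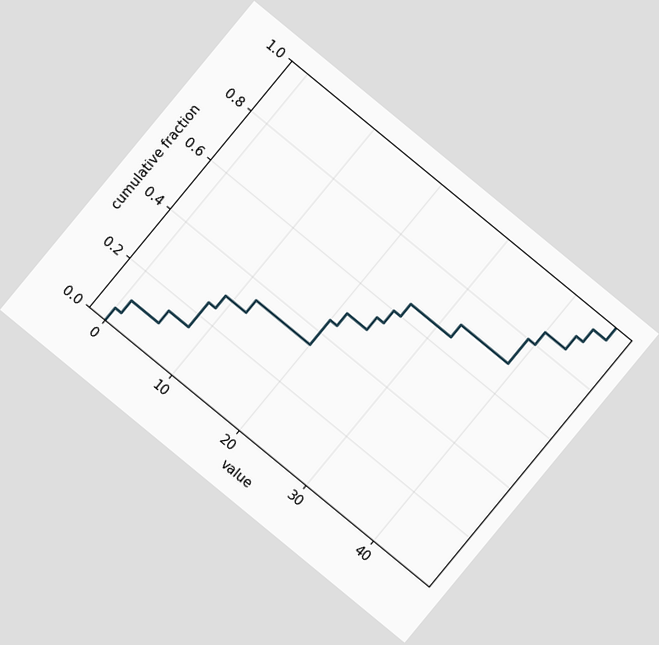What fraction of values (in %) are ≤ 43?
The chart is tilted about 39° clockwise. At x=43 the ECDF step is at 90%.

90%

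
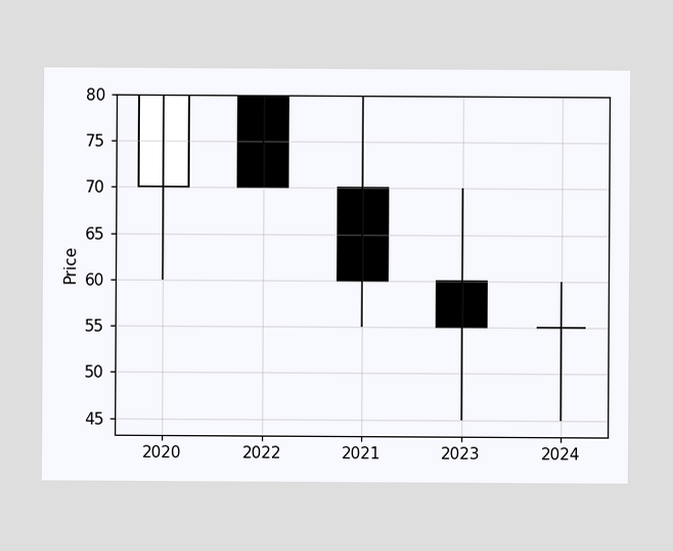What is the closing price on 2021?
The 2021 candle closes at 60.

60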